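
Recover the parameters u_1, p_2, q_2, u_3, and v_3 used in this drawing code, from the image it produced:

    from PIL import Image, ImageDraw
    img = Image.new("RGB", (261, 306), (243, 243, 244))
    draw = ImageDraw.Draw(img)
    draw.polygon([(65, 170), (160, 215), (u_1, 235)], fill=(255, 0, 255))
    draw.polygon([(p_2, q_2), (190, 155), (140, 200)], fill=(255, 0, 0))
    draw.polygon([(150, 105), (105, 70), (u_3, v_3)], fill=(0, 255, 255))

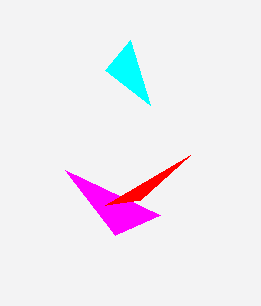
u_1 = 115
p_2 = 105
q_2 = 205
u_3 = 130
v_3 = 40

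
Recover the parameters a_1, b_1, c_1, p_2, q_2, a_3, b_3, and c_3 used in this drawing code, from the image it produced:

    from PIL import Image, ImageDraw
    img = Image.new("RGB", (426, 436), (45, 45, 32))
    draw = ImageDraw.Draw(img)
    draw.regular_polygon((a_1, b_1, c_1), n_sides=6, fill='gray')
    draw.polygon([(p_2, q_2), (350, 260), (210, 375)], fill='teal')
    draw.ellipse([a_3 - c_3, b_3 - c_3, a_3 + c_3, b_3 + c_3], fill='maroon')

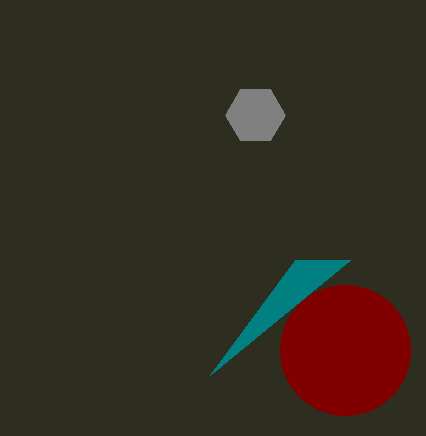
a_1 = 255
b_1 = 115
c_1 = 30
p_2 = 295
q_2 = 260
a_3 = 345
b_3 = 350
c_3 = 65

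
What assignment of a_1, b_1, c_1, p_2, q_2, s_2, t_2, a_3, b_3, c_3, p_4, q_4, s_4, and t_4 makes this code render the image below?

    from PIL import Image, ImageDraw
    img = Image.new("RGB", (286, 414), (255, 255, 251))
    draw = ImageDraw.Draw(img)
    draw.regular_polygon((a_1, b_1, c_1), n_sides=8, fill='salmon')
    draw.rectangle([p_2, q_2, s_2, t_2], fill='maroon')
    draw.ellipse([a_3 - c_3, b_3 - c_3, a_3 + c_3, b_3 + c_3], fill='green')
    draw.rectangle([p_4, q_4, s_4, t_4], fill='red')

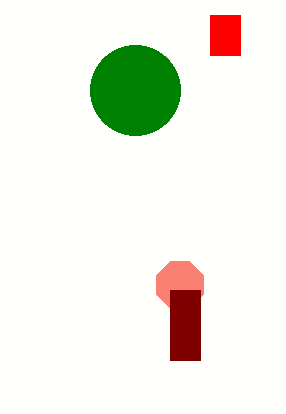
a_1 = 180
b_1 = 285
c_1 = 25
p_2 = 170
q_2 = 290
s_2 = 200
t_2 = 360
a_3 = 135
b_3 = 90
c_3 = 45
p_4 = 210
q_4 = 15
s_4 = 240
t_4 = 55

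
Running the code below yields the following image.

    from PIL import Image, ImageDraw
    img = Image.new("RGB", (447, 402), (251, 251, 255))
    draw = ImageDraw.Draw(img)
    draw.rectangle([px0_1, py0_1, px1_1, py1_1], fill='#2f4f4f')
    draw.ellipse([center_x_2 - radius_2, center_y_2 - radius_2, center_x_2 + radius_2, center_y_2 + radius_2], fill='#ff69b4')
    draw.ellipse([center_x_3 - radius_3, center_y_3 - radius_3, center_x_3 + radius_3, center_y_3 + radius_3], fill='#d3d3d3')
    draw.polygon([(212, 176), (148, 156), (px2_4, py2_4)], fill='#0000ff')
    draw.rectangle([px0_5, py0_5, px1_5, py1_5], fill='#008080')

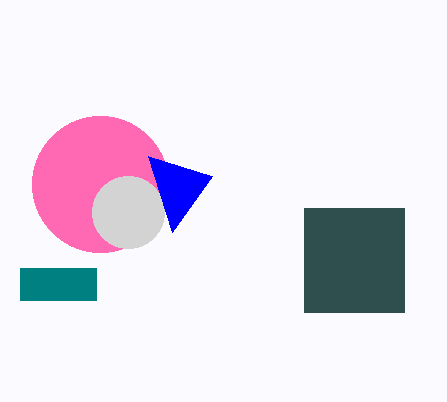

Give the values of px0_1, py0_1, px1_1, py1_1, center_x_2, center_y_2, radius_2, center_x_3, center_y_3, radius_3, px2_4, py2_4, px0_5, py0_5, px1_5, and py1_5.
px0_1 = 304; py0_1 = 208; px1_1 = 404; py1_1 = 312; center_x_2 = 100; center_y_2 = 184; radius_2 = 68; center_x_3 = 128; center_y_3 = 212; radius_3 = 36; px2_4 = 172; py2_4 = 232; px0_5 = 20; py0_5 = 268; px1_5 = 96; py1_5 = 300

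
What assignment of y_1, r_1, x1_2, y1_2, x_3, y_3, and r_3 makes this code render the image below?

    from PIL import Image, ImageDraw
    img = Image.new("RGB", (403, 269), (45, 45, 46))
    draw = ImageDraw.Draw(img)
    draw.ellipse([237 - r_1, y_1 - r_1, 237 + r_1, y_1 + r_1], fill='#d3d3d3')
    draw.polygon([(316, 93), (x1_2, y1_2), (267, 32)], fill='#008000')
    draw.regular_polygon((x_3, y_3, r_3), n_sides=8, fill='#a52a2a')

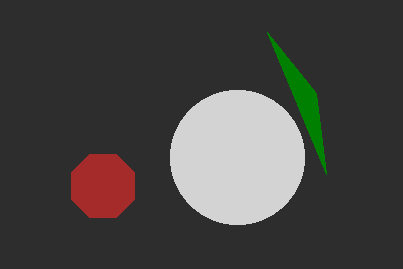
y_1 = 157
r_1 = 67
x1_2 = 326
y1_2 = 174
x_3 = 103
y_3 = 186
r_3 = 34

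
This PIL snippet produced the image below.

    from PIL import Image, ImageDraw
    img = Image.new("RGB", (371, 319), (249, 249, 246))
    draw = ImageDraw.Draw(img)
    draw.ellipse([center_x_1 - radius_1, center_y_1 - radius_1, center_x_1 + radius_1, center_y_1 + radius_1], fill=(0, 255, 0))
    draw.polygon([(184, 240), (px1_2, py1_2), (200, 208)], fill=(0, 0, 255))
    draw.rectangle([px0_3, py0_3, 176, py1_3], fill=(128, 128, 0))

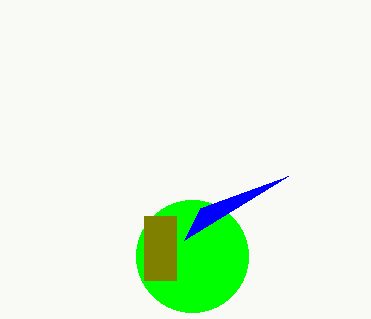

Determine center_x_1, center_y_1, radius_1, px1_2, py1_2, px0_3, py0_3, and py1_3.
center_x_1 = 192
center_y_1 = 256
radius_1 = 56
px1_2 = 288
py1_2 = 176
px0_3 = 144
py0_3 = 216
py1_3 = 280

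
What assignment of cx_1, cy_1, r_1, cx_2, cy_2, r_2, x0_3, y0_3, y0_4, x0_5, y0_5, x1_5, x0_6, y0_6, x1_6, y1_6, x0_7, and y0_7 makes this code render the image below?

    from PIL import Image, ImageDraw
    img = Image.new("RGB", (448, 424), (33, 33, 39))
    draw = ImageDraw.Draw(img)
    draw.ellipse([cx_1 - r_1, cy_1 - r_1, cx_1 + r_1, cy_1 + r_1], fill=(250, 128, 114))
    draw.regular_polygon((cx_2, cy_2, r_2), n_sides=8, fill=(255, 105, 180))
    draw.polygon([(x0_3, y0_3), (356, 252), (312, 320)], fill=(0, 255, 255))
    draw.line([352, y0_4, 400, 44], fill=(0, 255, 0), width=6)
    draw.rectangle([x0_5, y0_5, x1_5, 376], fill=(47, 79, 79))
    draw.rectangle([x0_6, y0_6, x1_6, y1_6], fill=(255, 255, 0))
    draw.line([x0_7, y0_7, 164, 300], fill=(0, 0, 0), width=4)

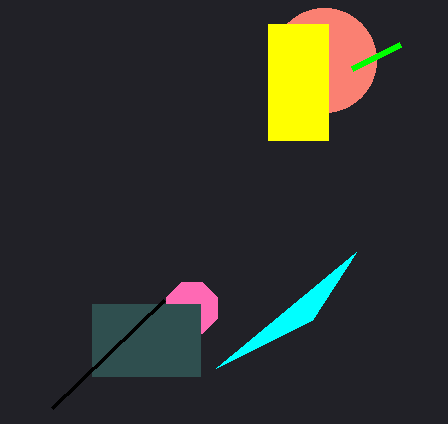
cx_1 = 324, cy_1 = 60, r_1 = 52, cx_2 = 192, cy_2 = 308, r_2 = 28, x0_3 = 216, y0_3 = 368, y0_4 = 68, x0_5 = 92, y0_5 = 304, x1_5 = 200, x0_6 = 268, y0_6 = 24, x1_6 = 328, y1_6 = 140, x0_7 = 52, y0_7 = 408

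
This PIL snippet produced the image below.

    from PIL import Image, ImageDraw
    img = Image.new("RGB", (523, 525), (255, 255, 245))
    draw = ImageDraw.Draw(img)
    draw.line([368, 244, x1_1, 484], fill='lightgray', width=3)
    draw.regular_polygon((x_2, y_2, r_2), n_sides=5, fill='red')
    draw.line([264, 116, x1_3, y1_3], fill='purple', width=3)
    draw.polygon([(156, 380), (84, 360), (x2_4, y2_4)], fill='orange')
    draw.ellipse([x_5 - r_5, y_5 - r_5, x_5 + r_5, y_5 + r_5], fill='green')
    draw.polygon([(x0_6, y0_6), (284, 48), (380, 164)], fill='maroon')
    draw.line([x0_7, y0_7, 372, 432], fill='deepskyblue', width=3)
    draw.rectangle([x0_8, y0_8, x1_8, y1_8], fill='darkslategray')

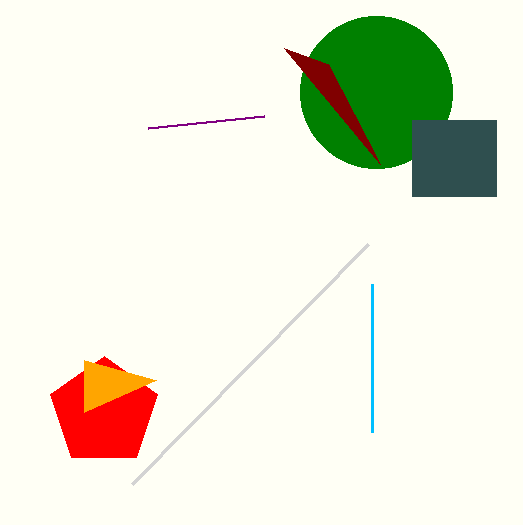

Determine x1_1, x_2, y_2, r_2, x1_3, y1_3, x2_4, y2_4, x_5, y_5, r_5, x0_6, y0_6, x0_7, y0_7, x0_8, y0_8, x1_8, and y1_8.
x1_1 = 132; x_2 = 104; y_2 = 412; r_2 = 56; x1_3 = 148; y1_3 = 128; x2_4 = 84; y2_4 = 412; x_5 = 376; y_5 = 92; r_5 = 76; x0_6 = 328; y0_6 = 64; x0_7 = 372; y0_7 = 284; x0_8 = 412; y0_8 = 120; x1_8 = 496; y1_8 = 196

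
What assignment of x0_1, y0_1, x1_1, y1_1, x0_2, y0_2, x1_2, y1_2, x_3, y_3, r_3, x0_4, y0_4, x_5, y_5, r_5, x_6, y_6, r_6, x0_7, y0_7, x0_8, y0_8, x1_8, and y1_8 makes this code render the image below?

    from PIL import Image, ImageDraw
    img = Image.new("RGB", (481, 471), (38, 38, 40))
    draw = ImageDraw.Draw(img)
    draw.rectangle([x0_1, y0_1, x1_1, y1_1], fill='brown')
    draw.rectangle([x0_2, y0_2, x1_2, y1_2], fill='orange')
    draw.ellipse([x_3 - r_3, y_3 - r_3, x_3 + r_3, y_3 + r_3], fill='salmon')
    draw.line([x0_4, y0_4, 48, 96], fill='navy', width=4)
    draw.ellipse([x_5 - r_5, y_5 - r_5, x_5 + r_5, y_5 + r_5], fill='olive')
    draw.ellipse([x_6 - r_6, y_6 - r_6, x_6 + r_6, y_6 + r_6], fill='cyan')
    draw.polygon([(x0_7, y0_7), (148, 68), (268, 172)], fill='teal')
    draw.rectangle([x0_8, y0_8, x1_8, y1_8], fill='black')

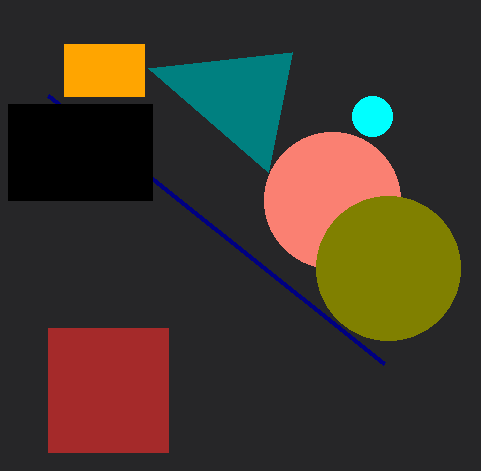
x0_1 = 48; y0_1 = 328; x1_1 = 168; y1_1 = 452; x0_2 = 64; y0_2 = 44; x1_2 = 144; y1_2 = 96; x_3 = 332; y_3 = 200; r_3 = 68; x0_4 = 384; y0_4 = 364; x_5 = 388; y_5 = 268; r_5 = 72; x_6 = 372; y_6 = 116; r_6 = 20; x0_7 = 292; y0_7 = 52; x0_8 = 8; y0_8 = 104; x1_8 = 152; y1_8 = 200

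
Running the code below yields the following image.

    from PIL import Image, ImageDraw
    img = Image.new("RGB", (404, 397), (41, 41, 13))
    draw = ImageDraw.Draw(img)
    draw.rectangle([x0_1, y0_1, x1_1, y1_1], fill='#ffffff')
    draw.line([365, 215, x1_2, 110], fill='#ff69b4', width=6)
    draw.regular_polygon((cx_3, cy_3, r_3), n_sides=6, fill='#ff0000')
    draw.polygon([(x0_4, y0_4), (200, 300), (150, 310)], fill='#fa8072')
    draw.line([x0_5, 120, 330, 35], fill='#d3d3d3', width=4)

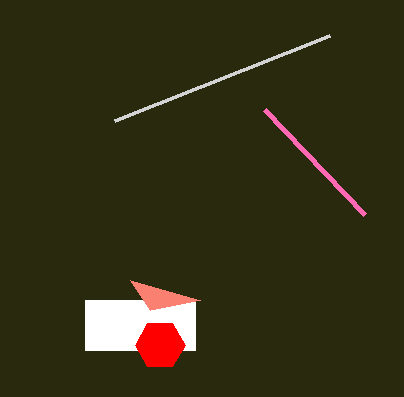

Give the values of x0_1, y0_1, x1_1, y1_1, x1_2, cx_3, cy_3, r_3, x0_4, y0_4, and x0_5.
x0_1 = 85; y0_1 = 300; x1_1 = 195; y1_1 = 350; x1_2 = 265; cx_3 = 160; cy_3 = 345; r_3 = 25; x0_4 = 130; y0_4 = 280; x0_5 = 115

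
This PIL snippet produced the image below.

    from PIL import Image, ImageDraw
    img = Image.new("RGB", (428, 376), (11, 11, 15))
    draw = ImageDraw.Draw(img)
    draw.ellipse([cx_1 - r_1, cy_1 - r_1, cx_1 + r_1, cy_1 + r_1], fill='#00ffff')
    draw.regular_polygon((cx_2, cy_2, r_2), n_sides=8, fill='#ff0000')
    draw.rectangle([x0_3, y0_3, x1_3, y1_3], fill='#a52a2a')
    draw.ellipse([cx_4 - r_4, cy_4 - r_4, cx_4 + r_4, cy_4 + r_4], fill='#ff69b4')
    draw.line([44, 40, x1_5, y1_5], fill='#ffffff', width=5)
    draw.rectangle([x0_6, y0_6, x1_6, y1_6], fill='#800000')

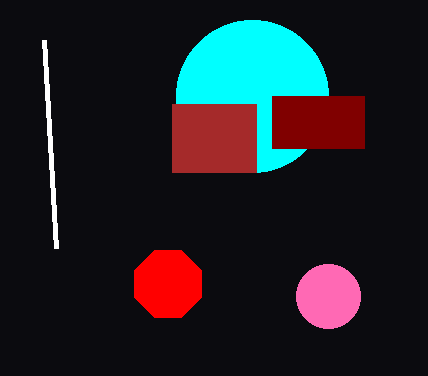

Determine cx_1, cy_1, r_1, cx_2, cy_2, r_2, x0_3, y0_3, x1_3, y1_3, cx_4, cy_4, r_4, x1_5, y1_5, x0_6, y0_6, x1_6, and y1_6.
cx_1 = 252
cy_1 = 96
r_1 = 76
cx_2 = 168
cy_2 = 284
r_2 = 36
x0_3 = 172
y0_3 = 104
x1_3 = 256
y1_3 = 172
cx_4 = 328
cy_4 = 296
r_4 = 32
x1_5 = 56
y1_5 = 248
x0_6 = 272
y0_6 = 96
x1_6 = 364
y1_6 = 148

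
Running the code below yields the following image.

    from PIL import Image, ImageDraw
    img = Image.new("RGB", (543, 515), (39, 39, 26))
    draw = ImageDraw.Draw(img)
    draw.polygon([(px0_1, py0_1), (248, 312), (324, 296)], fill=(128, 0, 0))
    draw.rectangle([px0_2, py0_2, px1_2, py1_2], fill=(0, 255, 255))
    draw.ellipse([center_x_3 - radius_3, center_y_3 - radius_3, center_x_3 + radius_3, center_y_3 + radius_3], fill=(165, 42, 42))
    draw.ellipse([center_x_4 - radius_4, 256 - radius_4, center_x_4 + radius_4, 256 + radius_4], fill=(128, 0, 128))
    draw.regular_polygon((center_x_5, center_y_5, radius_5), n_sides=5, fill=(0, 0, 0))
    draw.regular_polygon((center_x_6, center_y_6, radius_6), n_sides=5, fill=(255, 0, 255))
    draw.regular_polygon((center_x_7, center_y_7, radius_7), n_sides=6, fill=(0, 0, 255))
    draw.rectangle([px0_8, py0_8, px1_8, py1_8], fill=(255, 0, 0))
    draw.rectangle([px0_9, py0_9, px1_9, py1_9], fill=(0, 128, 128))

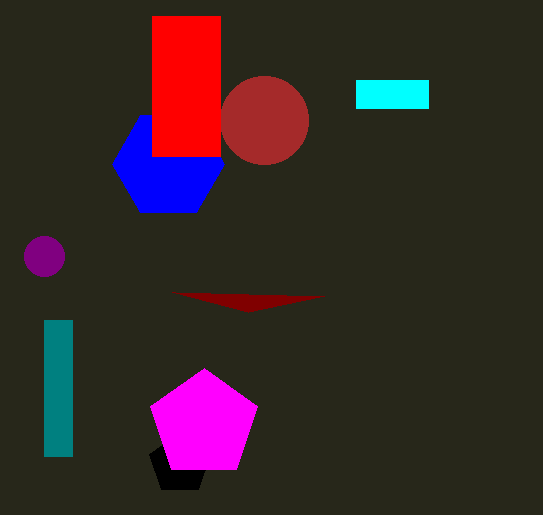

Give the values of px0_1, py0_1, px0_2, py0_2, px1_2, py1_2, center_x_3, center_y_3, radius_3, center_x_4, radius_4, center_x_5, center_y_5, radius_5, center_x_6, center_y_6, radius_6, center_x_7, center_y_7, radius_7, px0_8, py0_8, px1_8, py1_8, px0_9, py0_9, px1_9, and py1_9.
px0_1 = 172, py0_1 = 292, px0_2 = 356, py0_2 = 80, px1_2 = 428, py1_2 = 108, center_x_3 = 264, center_y_3 = 120, radius_3 = 44, center_x_4 = 44, radius_4 = 20, center_x_5 = 180, center_y_5 = 464, radius_5 = 32, center_x_6 = 204, center_y_6 = 424, radius_6 = 56, center_x_7 = 168, center_y_7 = 164, radius_7 = 56, px0_8 = 152, py0_8 = 16, px1_8 = 220, py1_8 = 156, px0_9 = 44, py0_9 = 320, px1_9 = 72, py1_9 = 456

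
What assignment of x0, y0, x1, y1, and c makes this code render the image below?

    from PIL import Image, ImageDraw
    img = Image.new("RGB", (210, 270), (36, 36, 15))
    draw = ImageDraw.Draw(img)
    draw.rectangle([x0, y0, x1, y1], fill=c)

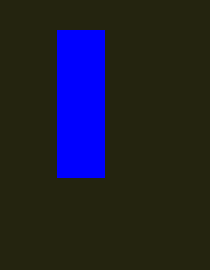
x0 = 57
y0 = 30
x1 = 104
y1 = 177
c = 'blue'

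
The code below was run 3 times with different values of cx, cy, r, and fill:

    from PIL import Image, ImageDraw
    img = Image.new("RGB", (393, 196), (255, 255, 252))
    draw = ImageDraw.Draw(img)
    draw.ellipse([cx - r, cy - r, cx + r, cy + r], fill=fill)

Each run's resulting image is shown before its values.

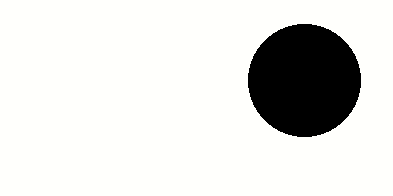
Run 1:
cx = 304
cy = 80
r = 56
fill = 'black'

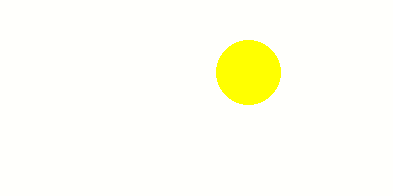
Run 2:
cx = 248
cy = 72
r = 32
fill = 'yellow'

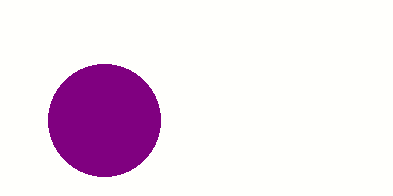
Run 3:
cx = 104, cy = 120, r = 56, fill = 'purple'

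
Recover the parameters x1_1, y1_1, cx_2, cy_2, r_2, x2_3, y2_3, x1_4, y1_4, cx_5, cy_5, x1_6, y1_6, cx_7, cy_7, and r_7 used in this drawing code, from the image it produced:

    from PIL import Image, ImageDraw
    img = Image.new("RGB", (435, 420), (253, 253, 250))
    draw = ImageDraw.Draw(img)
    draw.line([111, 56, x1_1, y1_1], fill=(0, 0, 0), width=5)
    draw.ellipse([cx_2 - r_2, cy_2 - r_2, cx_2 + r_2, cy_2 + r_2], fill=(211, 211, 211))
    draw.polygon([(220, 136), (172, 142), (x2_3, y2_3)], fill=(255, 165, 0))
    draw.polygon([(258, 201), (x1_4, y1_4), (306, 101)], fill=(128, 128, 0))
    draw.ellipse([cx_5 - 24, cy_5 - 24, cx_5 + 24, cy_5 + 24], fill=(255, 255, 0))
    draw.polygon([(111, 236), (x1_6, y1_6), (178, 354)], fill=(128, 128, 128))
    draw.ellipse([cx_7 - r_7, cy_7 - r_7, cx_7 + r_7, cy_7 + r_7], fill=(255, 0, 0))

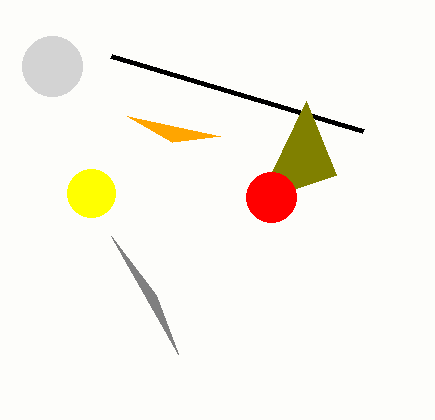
x1_1 = 363, y1_1 = 131, cx_2 = 52, cy_2 = 66, r_2 = 30, x2_3 = 127, y2_3 = 116, x1_4 = 336, y1_4 = 175, cx_5 = 91, cy_5 = 193, x1_6 = 156, y1_6 = 295, cx_7 = 271, cy_7 = 197, r_7 = 25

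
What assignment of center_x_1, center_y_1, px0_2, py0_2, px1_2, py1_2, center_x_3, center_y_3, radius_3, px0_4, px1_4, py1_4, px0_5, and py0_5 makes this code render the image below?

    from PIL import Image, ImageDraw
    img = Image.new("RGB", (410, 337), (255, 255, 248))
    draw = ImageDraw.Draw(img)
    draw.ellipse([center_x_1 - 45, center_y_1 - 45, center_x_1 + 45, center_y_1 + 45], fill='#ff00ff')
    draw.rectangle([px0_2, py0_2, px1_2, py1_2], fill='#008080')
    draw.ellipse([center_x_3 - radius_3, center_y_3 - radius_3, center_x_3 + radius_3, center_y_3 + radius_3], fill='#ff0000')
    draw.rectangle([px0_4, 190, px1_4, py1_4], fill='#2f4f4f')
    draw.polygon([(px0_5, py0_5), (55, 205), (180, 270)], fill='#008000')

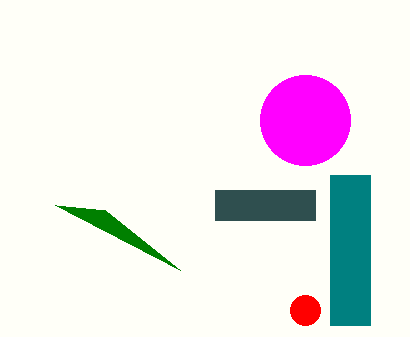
center_x_1 = 305
center_y_1 = 120
px0_2 = 330
py0_2 = 175
px1_2 = 370
py1_2 = 325
center_x_3 = 305
center_y_3 = 310
radius_3 = 15
px0_4 = 215
px1_4 = 315
py1_4 = 220
px0_5 = 105
py0_5 = 210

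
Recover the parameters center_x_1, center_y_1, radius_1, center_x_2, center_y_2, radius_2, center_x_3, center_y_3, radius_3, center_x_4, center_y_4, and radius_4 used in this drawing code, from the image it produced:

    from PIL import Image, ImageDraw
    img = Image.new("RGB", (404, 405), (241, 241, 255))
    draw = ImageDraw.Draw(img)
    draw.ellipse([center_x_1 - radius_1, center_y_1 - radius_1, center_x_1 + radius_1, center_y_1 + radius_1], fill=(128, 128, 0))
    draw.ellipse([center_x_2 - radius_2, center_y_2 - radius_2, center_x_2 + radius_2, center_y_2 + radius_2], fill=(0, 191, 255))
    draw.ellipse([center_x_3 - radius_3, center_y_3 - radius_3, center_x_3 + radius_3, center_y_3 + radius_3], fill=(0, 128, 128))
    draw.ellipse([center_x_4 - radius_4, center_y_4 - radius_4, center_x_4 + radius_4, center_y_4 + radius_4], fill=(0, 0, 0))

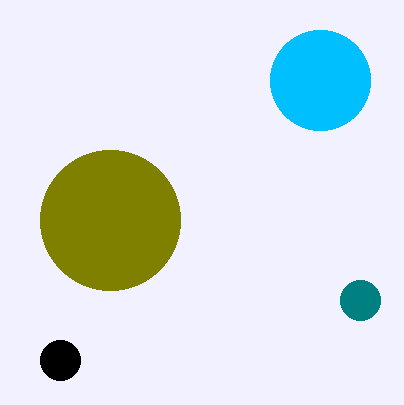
center_x_1 = 110, center_y_1 = 220, radius_1 = 70, center_x_2 = 320, center_y_2 = 80, radius_2 = 50, center_x_3 = 360, center_y_3 = 300, radius_3 = 20, center_x_4 = 60, center_y_4 = 360, radius_4 = 20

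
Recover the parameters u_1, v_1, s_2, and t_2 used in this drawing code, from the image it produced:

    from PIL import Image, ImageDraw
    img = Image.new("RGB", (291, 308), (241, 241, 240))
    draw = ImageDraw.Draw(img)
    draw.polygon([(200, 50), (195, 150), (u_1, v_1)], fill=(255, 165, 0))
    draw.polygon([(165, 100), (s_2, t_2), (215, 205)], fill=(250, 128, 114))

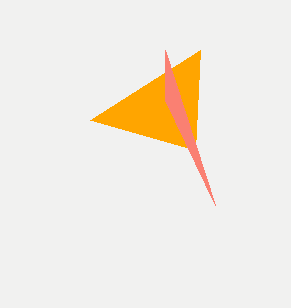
u_1 = 90; v_1 = 120; s_2 = 165; t_2 = 50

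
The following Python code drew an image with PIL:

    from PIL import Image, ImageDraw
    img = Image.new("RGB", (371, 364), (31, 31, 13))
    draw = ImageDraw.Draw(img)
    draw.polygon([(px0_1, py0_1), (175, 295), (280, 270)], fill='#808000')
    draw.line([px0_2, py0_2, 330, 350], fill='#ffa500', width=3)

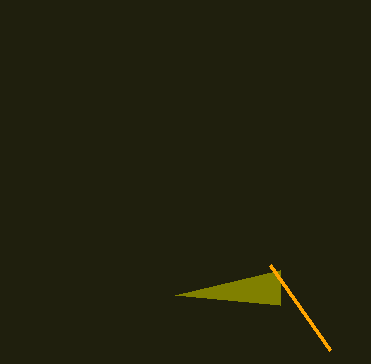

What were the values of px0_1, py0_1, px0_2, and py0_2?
px0_1 = 280
py0_1 = 305
px0_2 = 270
py0_2 = 265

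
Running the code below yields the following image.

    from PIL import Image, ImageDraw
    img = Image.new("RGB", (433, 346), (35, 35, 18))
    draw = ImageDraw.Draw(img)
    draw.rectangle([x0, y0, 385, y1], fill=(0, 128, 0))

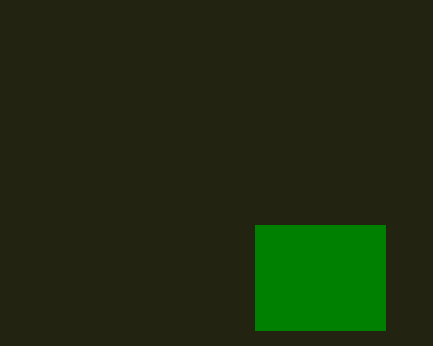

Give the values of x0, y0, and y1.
x0 = 255, y0 = 225, y1 = 330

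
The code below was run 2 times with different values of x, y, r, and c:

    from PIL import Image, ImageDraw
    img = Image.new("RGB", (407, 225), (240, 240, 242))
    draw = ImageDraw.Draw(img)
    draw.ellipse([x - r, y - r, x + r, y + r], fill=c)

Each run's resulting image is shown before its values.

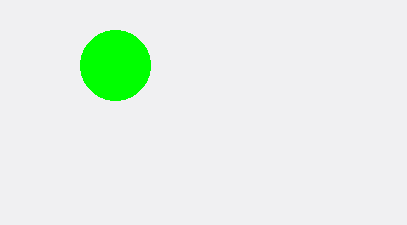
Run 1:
x = 115; y = 65; r = 35; c = 'lime'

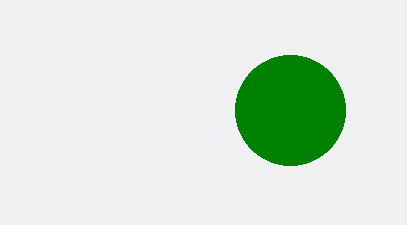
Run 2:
x = 290
y = 110
r = 55
c = 'green'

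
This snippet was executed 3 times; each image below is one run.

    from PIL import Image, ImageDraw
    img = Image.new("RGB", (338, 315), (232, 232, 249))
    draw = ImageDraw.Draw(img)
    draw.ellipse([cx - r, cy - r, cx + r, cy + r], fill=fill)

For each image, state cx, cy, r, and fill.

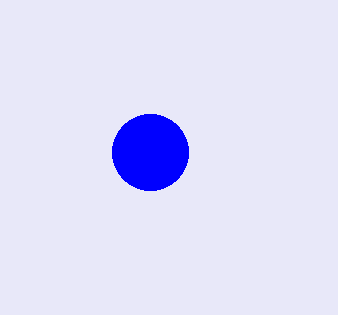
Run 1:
cx = 150, cy = 152, r = 38, fill = 'blue'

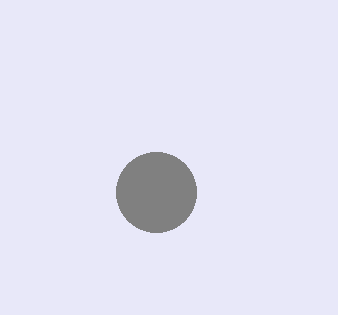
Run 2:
cx = 156; cy = 192; r = 40; fill = 'gray'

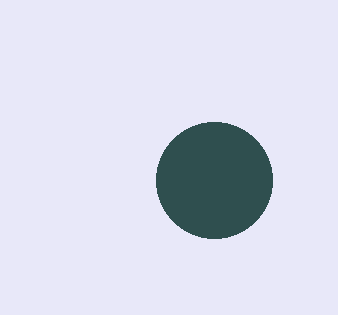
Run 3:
cx = 214, cy = 180, r = 58, fill = 'darkslategray'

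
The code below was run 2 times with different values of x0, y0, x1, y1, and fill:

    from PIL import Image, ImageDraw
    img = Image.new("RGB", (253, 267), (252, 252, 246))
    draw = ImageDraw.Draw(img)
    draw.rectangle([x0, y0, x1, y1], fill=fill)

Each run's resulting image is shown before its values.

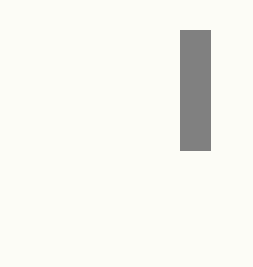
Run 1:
x0 = 180
y0 = 30
x1 = 210
y1 = 150
fill = 'gray'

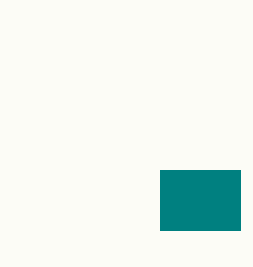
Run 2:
x0 = 160, y0 = 170, x1 = 240, y1 = 230, fill = 'teal'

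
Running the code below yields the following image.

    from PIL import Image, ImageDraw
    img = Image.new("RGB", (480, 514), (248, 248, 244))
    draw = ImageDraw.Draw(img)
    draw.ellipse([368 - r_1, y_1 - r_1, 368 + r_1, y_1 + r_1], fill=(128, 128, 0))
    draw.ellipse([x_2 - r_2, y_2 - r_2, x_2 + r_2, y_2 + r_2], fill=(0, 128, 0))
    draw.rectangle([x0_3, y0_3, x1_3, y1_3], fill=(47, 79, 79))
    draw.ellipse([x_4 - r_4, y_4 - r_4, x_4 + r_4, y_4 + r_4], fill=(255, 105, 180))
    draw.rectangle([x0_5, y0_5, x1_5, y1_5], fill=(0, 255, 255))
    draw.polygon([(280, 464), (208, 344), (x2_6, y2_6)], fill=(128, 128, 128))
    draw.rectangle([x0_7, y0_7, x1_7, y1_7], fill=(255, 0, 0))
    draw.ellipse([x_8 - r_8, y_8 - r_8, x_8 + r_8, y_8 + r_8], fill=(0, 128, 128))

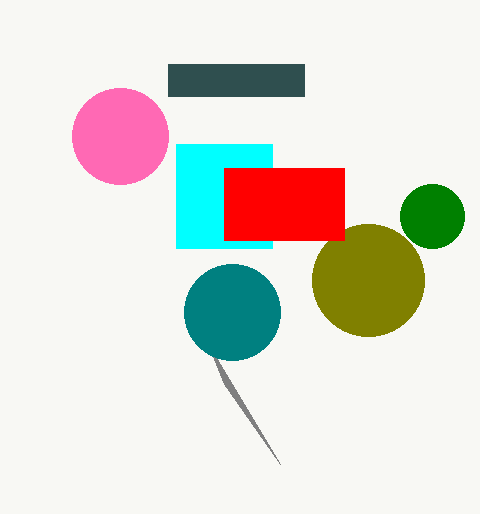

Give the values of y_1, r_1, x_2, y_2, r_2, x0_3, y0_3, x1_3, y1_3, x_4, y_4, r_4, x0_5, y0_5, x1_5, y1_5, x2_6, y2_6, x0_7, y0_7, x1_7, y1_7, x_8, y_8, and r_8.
y_1 = 280, r_1 = 56, x_2 = 432, y_2 = 216, r_2 = 32, x0_3 = 168, y0_3 = 64, x1_3 = 304, y1_3 = 96, x_4 = 120, y_4 = 136, r_4 = 48, x0_5 = 176, y0_5 = 144, x1_5 = 272, y1_5 = 248, x2_6 = 224, y2_6 = 384, x0_7 = 224, y0_7 = 168, x1_7 = 344, y1_7 = 240, x_8 = 232, y_8 = 312, r_8 = 48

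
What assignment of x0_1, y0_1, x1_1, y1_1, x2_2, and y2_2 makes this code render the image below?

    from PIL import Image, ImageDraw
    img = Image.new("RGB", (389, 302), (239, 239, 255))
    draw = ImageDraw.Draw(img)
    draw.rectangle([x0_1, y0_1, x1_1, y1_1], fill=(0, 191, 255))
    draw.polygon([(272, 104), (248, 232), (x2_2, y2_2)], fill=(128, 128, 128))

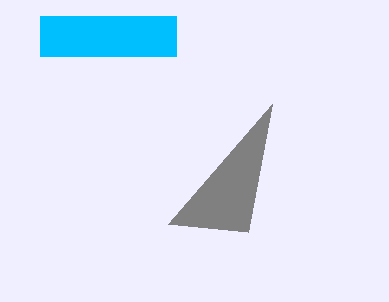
x0_1 = 40, y0_1 = 16, x1_1 = 176, y1_1 = 56, x2_2 = 168, y2_2 = 224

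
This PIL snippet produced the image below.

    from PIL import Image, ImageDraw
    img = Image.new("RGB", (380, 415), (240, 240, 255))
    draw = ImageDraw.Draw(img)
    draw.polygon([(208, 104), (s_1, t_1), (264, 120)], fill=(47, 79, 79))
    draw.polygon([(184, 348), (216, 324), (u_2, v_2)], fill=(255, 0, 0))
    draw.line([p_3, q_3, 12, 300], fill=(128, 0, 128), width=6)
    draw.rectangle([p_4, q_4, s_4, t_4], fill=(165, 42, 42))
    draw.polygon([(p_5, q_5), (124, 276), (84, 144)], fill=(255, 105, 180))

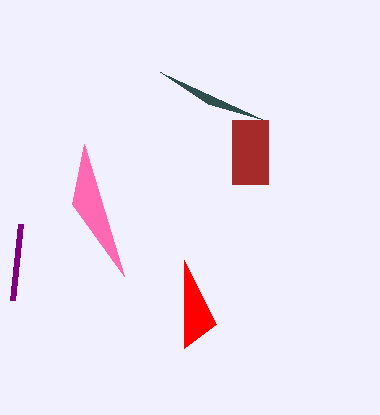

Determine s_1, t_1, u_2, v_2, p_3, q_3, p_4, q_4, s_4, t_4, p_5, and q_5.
s_1 = 160, t_1 = 72, u_2 = 184, v_2 = 260, p_3 = 20, q_3 = 224, p_4 = 232, q_4 = 120, s_4 = 268, t_4 = 184, p_5 = 72, q_5 = 204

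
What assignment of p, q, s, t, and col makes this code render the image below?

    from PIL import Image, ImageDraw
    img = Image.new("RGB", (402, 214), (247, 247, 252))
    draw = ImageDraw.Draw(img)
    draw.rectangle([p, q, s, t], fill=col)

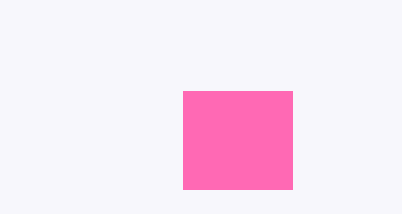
p = 183
q = 91
s = 292
t = 189
col = 'hotpink'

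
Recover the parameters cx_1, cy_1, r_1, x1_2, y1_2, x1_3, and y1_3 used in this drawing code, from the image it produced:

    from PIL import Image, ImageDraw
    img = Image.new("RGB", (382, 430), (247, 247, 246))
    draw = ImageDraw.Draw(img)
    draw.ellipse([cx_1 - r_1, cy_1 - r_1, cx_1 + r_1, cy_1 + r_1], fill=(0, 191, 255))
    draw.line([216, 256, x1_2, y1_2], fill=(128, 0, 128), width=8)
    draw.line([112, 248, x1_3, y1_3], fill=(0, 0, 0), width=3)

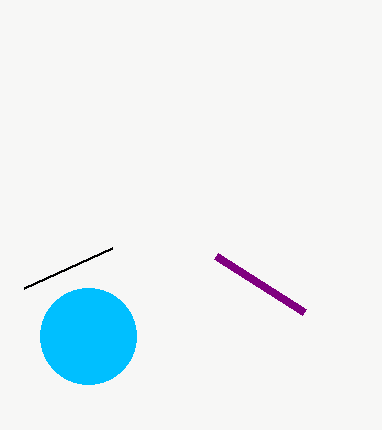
cx_1 = 88
cy_1 = 336
r_1 = 48
x1_2 = 304
y1_2 = 312
x1_3 = 24
y1_3 = 288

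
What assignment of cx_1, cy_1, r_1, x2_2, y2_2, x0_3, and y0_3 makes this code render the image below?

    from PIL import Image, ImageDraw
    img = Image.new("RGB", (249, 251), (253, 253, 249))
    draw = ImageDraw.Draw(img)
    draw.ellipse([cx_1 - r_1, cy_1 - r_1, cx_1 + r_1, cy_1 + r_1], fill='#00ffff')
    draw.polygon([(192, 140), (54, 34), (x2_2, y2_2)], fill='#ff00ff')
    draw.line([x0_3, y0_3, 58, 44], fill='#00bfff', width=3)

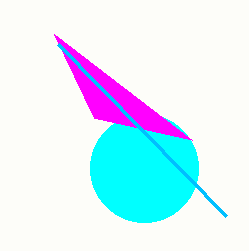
cx_1 = 144, cy_1 = 168, r_1 = 54, x2_2 = 94, y2_2 = 118, x0_3 = 226, y0_3 = 216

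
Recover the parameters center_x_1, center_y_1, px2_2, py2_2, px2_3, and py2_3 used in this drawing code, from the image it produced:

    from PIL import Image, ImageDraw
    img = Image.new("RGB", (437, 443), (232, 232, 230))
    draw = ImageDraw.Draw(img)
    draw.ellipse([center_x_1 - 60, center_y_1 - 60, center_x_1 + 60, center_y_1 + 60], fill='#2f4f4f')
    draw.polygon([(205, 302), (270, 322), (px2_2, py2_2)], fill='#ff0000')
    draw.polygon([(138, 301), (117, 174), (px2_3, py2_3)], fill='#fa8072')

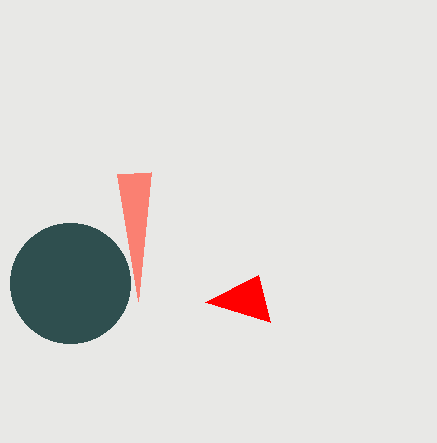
center_x_1 = 70, center_y_1 = 283, px2_2 = 258, py2_2 = 275, px2_3 = 151, py2_3 = 172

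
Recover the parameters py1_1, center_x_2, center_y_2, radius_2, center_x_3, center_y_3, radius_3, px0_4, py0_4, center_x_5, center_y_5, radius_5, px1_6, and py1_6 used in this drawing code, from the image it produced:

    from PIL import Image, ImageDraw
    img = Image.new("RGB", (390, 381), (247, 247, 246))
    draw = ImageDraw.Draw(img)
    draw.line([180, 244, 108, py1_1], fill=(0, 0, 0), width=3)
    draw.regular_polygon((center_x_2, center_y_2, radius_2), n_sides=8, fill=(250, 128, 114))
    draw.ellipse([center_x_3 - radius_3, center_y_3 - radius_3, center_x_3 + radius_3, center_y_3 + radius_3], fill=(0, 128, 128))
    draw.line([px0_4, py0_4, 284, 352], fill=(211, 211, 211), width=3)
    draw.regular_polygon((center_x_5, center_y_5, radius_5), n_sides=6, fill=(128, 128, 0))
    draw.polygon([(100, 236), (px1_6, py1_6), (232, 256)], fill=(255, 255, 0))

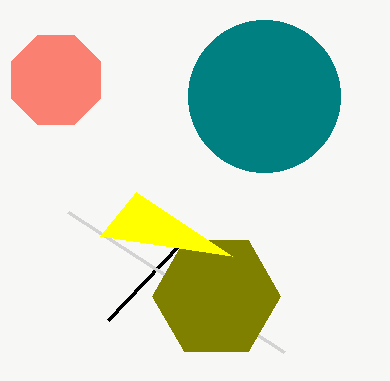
py1_1 = 320; center_x_2 = 56; center_y_2 = 80; radius_2 = 48; center_x_3 = 264; center_y_3 = 96; radius_3 = 76; px0_4 = 68; py0_4 = 212; center_x_5 = 216; center_y_5 = 296; radius_5 = 64; px1_6 = 136; py1_6 = 192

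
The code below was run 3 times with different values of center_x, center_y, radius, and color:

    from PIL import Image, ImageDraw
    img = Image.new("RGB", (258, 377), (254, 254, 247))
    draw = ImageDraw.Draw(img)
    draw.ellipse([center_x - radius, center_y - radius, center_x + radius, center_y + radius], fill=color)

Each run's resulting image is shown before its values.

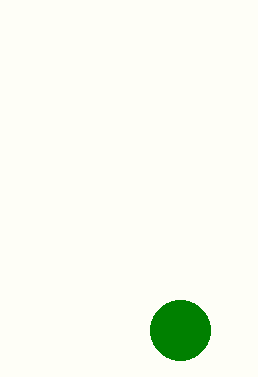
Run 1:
center_x = 180
center_y = 330
radius = 30
color = 'green'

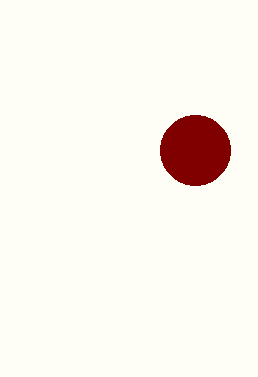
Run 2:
center_x = 195; center_y = 150; radius = 35; color = 'maroon'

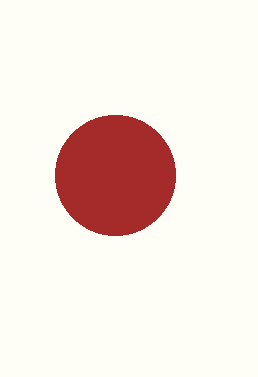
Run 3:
center_x = 115, center_y = 175, radius = 60, color = 'brown'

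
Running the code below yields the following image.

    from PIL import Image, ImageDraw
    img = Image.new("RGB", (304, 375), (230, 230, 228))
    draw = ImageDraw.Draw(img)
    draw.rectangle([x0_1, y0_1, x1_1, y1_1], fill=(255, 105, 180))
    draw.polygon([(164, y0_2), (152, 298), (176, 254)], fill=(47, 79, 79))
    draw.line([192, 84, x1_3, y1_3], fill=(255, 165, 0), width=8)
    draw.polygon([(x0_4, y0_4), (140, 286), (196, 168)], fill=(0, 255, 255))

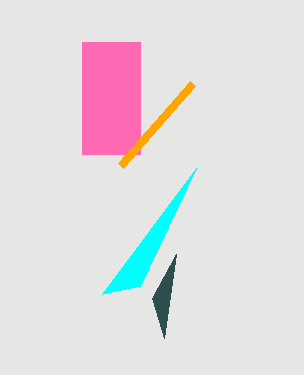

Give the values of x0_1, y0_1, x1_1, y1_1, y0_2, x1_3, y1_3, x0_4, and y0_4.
x0_1 = 82, y0_1 = 42, x1_1 = 140, y1_1 = 154, y0_2 = 338, x1_3 = 120, y1_3 = 166, x0_4 = 102, y0_4 = 294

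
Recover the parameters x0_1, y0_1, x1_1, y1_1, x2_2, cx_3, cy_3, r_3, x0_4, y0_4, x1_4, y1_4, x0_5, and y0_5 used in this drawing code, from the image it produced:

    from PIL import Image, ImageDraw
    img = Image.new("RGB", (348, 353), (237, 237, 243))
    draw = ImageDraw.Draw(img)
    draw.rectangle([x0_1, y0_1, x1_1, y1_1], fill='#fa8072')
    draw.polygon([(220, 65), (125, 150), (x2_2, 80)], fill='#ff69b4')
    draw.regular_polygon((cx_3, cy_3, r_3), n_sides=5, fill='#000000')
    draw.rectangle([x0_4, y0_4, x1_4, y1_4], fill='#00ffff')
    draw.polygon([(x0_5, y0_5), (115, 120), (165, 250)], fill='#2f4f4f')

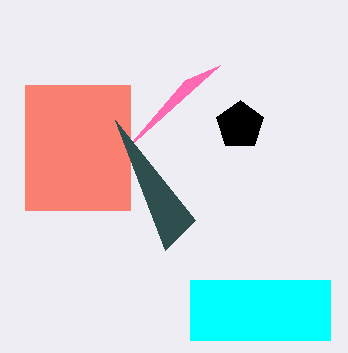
x0_1 = 25, y0_1 = 85, x1_1 = 130, y1_1 = 210, x2_2 = 185, cx_3 = 240, cy_3 = 125, r_3 = 25, x0_4 = 190, y0_4 = 280, x1_4 = 330, y1_4 = 340, x0_5 = 195, y0_5 = 220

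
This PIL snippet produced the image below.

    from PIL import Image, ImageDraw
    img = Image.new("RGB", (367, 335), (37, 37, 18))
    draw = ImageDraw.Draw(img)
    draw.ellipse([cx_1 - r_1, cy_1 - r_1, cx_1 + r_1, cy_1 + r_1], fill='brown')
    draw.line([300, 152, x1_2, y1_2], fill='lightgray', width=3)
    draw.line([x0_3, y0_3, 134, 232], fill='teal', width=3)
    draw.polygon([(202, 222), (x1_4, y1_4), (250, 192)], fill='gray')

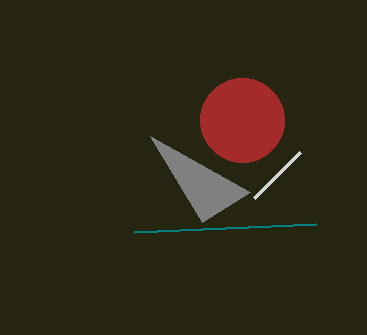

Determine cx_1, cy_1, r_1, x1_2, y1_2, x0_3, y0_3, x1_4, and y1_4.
cx_1 = 242, cy_1 = 120, r_1 = 42, x1_2 = 254, y1_2 = 198, x0_3 = 316, y0_3 = 224, x1_4 = 150, y1_4 = 136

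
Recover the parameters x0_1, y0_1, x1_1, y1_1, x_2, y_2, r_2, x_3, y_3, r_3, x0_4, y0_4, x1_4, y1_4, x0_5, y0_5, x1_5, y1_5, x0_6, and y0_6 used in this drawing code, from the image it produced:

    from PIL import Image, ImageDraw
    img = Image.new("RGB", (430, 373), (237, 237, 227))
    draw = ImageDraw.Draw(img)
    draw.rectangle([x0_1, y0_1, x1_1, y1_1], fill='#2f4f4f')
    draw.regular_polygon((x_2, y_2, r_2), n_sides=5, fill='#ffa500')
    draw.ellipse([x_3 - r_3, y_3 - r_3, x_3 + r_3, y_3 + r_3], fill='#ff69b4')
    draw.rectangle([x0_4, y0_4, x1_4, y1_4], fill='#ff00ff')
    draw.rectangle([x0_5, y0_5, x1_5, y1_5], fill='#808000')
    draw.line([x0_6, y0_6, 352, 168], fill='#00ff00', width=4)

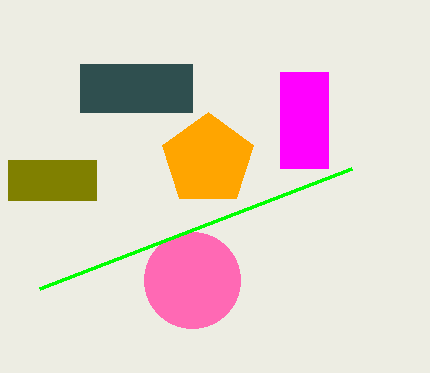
x0_1 = 80, y0_1 = 64, x1_1 = 192, y1_1 = 112, x_2 = 208, y_2 = 160, r_2 = 48, x_3 = 192, y_3 = 280, r_3 = 48, x0_4 = 280, y0_4 = 72, x1_4 = 328, y1_4 = 168, x0_5 = 8, y0_5 = 160, x1_5 = 96, y1_5 = 200, x0_6 = 40, y0_6 = 288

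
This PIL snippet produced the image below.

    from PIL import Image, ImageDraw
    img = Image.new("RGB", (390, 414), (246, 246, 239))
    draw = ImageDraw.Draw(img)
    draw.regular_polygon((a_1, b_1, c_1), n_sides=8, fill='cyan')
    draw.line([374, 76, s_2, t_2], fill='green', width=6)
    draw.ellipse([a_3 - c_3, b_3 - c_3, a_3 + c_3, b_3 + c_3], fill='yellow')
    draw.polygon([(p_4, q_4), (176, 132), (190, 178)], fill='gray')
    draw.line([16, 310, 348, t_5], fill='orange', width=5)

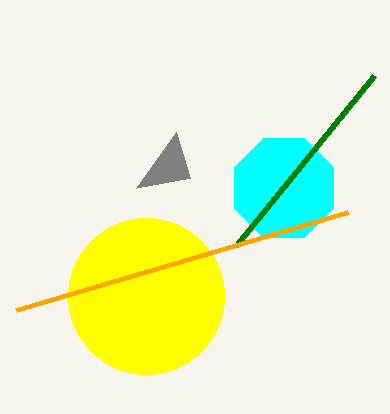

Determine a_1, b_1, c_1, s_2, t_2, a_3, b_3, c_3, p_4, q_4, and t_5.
a_1 = 284, b_1 = 188, c_1 = 54, s_2 = 236, t_2 = 246, a_3 = 146, b_3 = 296, c_3 = 78, p_4 = 136, q_4 = 188, t_5 = 212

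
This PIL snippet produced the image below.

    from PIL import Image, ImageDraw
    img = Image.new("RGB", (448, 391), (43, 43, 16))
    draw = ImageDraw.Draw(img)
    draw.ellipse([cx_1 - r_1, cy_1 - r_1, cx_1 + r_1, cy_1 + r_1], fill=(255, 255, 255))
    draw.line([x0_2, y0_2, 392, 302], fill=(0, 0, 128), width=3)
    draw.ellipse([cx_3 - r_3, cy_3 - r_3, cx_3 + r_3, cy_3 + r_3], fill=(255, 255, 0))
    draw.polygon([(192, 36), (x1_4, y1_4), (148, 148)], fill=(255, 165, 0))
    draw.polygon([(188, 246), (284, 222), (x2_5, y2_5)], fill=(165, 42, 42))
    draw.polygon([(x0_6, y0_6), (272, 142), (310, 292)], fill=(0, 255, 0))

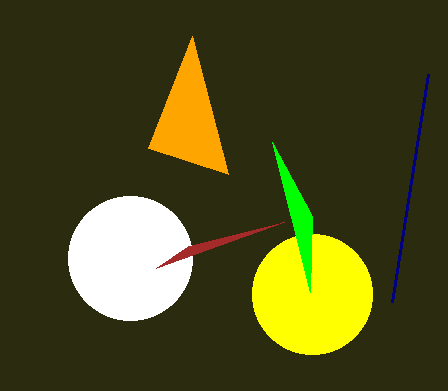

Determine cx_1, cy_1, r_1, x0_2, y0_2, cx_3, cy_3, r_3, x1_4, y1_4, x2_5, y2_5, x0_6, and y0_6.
cx_1 = 130; cy_1 = 258; r_1 = 62; x0_2 = 428; y0_2 = 74; cx_3 = 312; cy_3 = 294; r_3 = 60; x1_4 = 228; y1_4 = 174; x2_5 = 156; y2_5 = 268; x0_6 = 312; y0_6 = 216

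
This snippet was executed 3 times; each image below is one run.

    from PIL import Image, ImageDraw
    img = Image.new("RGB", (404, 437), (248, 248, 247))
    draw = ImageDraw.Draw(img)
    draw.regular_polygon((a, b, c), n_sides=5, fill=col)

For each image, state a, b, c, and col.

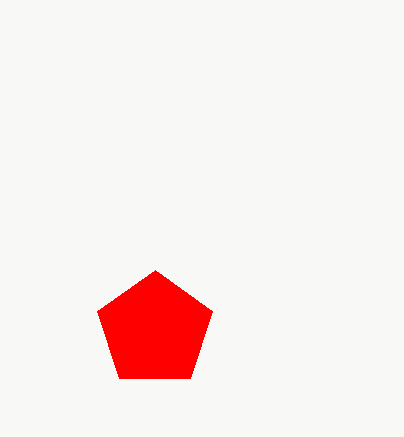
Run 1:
a = 155; b = 330; c = 60; col = 'red'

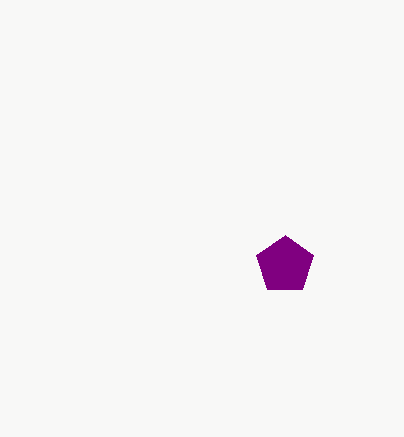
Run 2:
a = 285, b = 265, c = 30, col = 'purple'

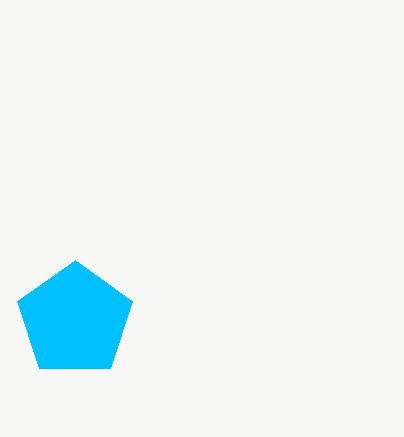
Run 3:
a = 75, b = 320, c = 60, col = 'deepskyblue'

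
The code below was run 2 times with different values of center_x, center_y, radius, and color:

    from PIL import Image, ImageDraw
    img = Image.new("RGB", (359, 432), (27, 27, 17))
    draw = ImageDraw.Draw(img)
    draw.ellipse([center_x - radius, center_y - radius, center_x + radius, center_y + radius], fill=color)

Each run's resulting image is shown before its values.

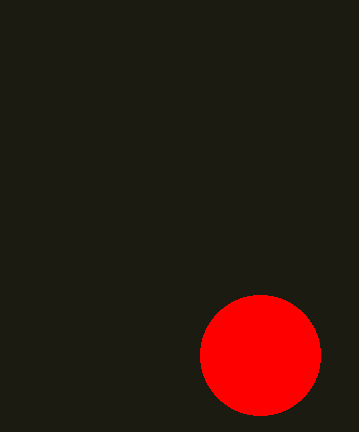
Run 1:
center_x = 260, center_y = 355, radius = 60, color = 'red'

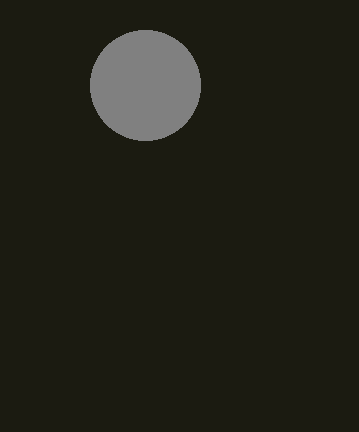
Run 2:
center_x = 145, center_y = 85, radius = 55, color = 'gray'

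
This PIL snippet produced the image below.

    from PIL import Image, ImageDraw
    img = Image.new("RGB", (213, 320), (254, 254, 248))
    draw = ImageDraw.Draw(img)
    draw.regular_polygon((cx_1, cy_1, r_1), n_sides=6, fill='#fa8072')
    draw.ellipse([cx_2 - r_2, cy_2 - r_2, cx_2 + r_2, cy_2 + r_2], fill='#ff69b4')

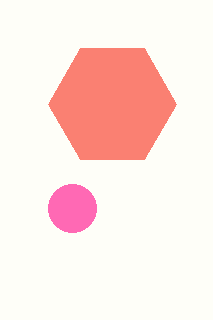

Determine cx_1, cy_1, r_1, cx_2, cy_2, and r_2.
cx_1 = 112; cy_1 = 104; r_1 = 64; cx_2 = 72; cy_2 = 208; r_2 = 24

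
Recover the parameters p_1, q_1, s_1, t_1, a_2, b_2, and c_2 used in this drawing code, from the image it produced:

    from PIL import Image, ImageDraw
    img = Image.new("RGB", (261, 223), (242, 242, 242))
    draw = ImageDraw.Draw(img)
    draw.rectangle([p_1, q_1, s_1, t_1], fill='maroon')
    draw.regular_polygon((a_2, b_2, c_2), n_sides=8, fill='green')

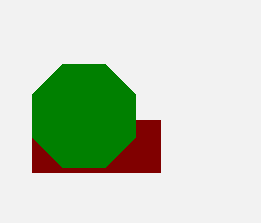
p_1 = 32
q_1 = 120
s_1 = 160
t_1 = 172
a_2 = 84
b_2 = 116
c_2 = 56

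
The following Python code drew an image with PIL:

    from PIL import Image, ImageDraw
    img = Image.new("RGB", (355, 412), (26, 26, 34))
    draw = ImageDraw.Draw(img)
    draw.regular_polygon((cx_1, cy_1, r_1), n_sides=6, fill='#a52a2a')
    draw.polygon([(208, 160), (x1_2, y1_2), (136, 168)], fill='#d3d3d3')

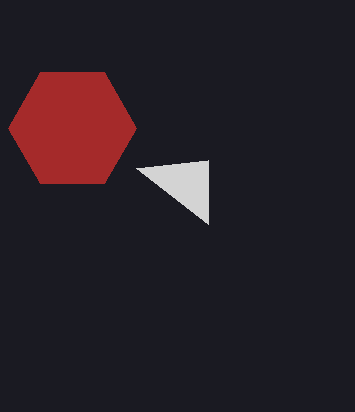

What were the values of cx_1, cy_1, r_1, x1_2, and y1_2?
cx_1 = 72, cy_1 = 128, r_1 = 64, x1_2 = 208, y1_2 = 224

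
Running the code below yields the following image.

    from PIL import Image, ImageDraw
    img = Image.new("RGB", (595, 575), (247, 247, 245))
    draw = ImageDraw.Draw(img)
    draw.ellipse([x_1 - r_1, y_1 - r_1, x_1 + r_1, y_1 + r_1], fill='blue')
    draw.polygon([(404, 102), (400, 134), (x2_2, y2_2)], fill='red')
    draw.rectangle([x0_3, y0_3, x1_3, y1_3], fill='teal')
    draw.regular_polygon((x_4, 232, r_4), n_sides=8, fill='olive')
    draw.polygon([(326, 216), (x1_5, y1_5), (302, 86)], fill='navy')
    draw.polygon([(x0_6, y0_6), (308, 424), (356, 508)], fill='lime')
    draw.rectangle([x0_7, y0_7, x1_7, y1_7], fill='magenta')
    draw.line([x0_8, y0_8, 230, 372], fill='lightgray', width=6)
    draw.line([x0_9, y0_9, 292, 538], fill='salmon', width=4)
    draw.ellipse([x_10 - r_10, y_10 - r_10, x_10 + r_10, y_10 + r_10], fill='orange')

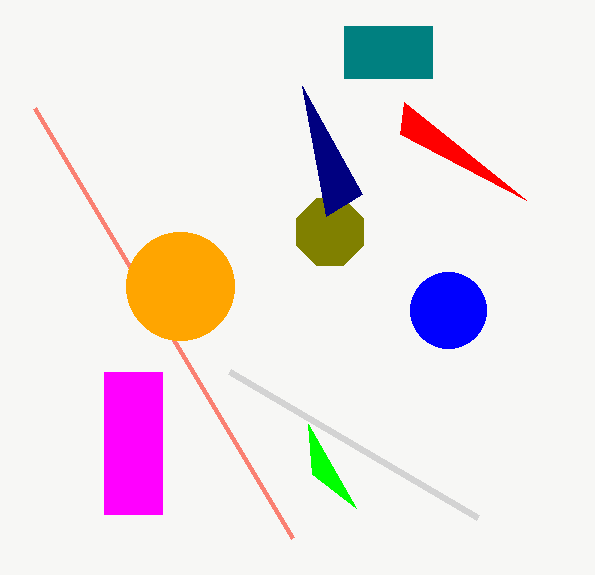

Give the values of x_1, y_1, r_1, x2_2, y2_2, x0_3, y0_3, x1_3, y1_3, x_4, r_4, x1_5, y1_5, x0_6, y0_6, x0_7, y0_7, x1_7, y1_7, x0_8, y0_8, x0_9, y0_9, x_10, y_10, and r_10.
x_1 = 448
y_1 = 310
r_1 = 38
x2_2 = 526
y2_2 = 200
x0_3 = 344
y0_3 = 26
x1_3 = 432
y1_3 = 78
x_4 = 330
r_4 = 36
x1_5 = 362
y1_5 = 194
x0_6 = 312
y0_6 = 474
x0_7 = 104
y0_7 = 372
x1_7 = 162
y1_7 = 514
x0_8 = 478
y0_8 = 518
x0_9 = 34
y0_9 = 108
x_10 = 180
y_10 = 286
r_10 = 54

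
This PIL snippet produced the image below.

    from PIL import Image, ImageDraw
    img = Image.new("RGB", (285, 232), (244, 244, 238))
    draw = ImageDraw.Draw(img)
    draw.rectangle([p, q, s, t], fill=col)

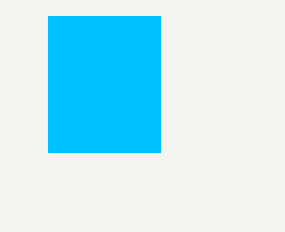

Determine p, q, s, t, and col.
p = 48, q = 16, s = 160, t = 152, col = 'deepskyblue'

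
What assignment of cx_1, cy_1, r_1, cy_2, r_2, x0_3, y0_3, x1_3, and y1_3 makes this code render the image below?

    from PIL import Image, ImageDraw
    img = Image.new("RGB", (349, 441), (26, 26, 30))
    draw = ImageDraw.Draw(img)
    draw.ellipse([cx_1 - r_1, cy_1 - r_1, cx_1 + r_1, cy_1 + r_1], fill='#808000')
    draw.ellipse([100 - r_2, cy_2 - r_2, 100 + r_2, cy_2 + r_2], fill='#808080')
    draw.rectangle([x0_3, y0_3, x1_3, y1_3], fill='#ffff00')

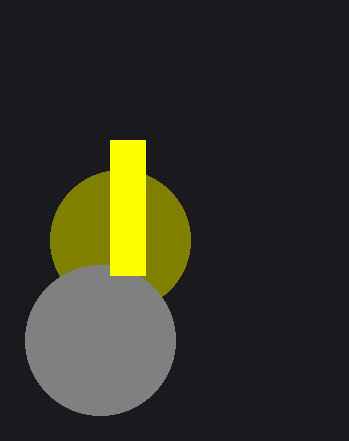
cx_1 = 120
cy_1 = 240
r_1 = 70
cy_2 = 340
r_2 = 75
x0_3 = 110
y0_3 = 140
x1_3 = 145
y1_3 = 275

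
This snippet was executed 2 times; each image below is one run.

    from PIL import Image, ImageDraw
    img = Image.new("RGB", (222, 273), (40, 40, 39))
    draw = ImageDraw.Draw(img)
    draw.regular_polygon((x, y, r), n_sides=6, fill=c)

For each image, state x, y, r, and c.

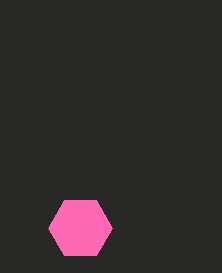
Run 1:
x = 80; y = 228; r = 32; c = 'hotpink'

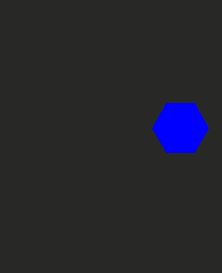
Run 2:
x = 180, y = 128, r = 28, c = 'blue'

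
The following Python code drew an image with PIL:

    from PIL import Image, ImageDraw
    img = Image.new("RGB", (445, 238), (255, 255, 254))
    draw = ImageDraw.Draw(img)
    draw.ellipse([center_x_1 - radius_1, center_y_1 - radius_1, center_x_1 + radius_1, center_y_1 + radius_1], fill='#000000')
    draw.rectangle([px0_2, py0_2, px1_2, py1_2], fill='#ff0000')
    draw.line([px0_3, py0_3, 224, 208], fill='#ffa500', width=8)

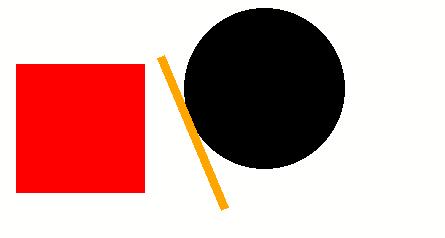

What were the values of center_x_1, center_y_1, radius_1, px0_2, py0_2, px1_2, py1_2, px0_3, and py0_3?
center_x_1 = 264, center_y_1 = 88, radius_1 = 80, px0_2 = 16, py0_2 = 64, px1_2 = 144, py1_2 = 192, px0_3 = 160, py0_3 = 56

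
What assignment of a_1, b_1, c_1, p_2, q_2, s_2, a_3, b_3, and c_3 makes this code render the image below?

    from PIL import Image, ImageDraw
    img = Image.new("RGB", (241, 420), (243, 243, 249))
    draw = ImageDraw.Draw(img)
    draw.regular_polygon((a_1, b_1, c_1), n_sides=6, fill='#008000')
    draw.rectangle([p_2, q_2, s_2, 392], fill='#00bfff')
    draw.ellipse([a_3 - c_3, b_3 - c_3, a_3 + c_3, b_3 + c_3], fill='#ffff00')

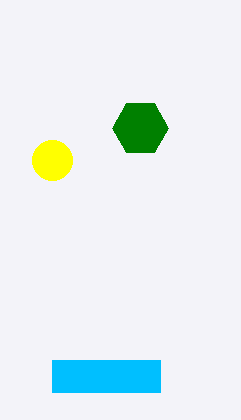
a_1 = 140, b_1 = 128, c_1 = 28, p_2 = 52, q_2 = 360, s_2 = 160, a_3 = 52, b_3 = 160, c_3 = 20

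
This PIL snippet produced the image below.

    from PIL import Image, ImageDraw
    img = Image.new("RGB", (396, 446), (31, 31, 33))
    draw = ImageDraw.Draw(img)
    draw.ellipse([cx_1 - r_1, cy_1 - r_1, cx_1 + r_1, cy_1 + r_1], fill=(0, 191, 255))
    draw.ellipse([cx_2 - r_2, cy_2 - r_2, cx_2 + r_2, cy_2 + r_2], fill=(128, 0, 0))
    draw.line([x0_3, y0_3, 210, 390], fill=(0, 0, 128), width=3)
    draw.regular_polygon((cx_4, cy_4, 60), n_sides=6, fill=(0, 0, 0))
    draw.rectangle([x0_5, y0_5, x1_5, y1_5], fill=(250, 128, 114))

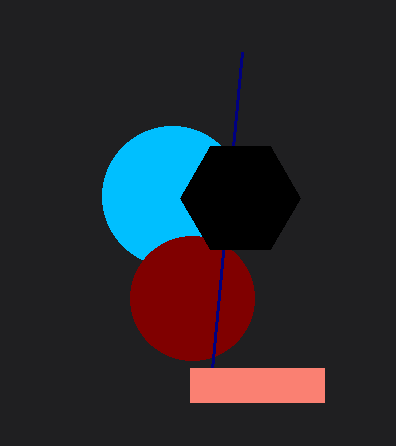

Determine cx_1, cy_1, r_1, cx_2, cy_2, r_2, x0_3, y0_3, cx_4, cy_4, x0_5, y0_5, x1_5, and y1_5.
cx_1 = 172, cy_1 = 196, r_1 = 70, cx_2 = 192, cy_2 = 298, r_2 = 62, x0_3 = 242, y0_3 = 52, cx_4 = 240, cy_4 = 198, x0_5 = 190, y0_5 = 368, x1_5 = 324, y1_5 = 402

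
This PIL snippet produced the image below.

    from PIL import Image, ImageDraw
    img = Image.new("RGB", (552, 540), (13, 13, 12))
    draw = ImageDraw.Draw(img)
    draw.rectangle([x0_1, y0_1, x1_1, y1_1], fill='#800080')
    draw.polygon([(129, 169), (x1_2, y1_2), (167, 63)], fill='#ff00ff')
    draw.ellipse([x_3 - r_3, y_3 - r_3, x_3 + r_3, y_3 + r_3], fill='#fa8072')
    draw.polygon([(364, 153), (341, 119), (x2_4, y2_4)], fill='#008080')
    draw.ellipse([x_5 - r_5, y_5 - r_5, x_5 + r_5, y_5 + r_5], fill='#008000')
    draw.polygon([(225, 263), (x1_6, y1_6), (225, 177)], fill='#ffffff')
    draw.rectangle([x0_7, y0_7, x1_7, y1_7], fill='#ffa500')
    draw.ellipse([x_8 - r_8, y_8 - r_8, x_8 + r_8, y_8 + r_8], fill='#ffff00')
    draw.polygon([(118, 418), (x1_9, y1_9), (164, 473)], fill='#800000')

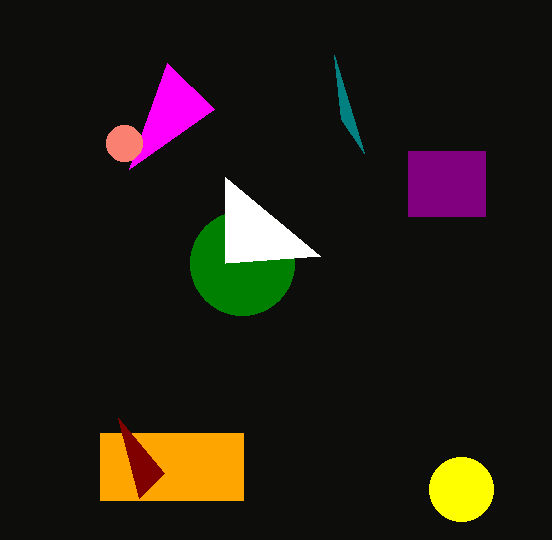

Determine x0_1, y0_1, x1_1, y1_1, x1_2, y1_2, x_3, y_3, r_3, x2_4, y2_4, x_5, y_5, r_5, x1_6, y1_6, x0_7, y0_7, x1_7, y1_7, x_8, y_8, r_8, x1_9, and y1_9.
x0_1 = 408; y0_1 = 151; x1_1 = 485; y1_1 = 216; x1_2 = 214; y1_2 = 109; x_3 = 124; y_3 = 143; r_3 = 18; x2_4 = 334; y2_4 = 55; x_5 = 242; y_5 = 263; r_5 = 52; x1_6 = 320; y1_6 = 256; x0_7 = 100; y0_7 = 433; x1_7 = 243; y1_7 = 500; x_8 = 461; y_8 = 489; r_8 = 32; x1_9 = 139; y1_9 = 498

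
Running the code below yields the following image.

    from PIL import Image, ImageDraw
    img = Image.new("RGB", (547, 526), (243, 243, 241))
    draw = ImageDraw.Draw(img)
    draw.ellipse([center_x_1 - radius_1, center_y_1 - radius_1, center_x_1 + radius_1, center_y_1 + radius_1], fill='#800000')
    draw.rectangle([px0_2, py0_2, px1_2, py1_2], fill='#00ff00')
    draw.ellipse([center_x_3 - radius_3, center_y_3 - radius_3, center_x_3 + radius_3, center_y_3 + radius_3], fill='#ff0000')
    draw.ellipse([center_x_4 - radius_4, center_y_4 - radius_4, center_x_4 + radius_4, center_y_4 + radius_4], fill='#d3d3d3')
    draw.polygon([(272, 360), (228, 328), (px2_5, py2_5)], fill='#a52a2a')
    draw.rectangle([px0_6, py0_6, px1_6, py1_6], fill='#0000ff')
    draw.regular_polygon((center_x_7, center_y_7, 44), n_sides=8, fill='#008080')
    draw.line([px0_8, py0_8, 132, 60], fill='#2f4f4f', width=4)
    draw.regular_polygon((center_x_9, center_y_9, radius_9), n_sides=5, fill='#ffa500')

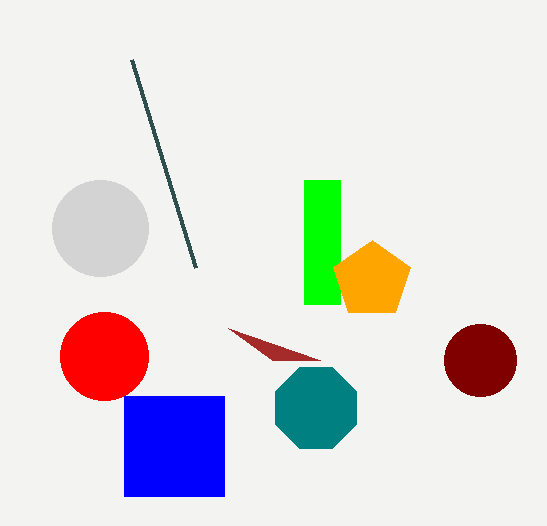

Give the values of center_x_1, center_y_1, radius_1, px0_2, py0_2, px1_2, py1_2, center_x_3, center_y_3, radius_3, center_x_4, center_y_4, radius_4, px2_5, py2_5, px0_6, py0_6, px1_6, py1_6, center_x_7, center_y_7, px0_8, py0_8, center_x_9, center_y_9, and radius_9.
center_x_1 = 480
center_y_1 = 360
radius_1 = 36
px0_2 = 304
py0_2 = 180
px1_2 = 340
py1_2 = 304
center_x_3 = 104
center_y_3 = 356
radius_3 = 44
center_x_4 = 100
center_y_4 = 228
radius_4 = 48
px2_5 = 320
py2_5 = 360
px0_6 = 124
py0_6 = 396
px1_6 = 224
py1_6 = 496
center_x_7 = 316
center_y_7 = 408
px0_8 = 196
py0_8 = 268
center_x_9 = 372
center_y_9 = 280
radius_9 = 40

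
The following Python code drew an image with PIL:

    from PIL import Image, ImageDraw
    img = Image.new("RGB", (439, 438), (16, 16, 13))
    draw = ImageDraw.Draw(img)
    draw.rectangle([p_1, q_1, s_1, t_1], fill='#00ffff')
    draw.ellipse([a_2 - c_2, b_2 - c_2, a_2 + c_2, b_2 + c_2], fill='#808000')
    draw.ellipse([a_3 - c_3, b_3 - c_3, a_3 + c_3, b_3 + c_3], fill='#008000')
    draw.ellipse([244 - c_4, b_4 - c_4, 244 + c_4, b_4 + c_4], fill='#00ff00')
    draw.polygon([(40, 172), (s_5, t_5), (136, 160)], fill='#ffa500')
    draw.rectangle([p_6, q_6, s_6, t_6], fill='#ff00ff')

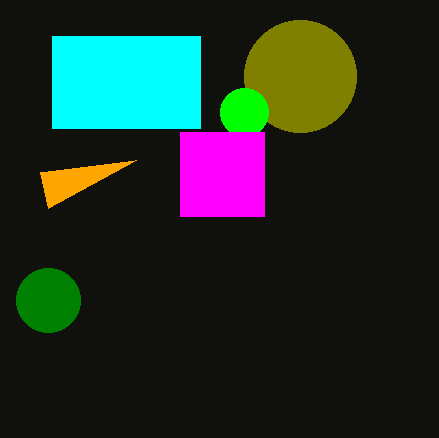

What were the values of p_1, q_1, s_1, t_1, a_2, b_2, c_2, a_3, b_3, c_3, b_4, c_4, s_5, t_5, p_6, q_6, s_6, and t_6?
p_1 = 52
q_1 = 36
s_1 = 200
t_1 = 128
a_2 = 300
b_2 = 76
c_2 = 56
a_3 = 48
b_3 = 300
c_3 = 32
b_4 = 112
c_4 = 24
s_5 = 48
t_5 = 208
p_6 = 180
q_6 = 132
s_6 = 264
t_6 = 216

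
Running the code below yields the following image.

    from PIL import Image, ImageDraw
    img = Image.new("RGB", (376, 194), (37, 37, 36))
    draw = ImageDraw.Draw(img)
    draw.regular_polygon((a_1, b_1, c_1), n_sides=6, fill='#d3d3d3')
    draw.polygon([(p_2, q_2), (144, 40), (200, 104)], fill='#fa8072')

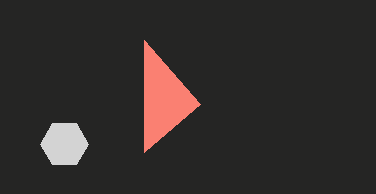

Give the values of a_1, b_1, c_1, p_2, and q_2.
a_1 = 64, b_1 = 144, c_1 = 24, p_2 = 144, q_2 = 152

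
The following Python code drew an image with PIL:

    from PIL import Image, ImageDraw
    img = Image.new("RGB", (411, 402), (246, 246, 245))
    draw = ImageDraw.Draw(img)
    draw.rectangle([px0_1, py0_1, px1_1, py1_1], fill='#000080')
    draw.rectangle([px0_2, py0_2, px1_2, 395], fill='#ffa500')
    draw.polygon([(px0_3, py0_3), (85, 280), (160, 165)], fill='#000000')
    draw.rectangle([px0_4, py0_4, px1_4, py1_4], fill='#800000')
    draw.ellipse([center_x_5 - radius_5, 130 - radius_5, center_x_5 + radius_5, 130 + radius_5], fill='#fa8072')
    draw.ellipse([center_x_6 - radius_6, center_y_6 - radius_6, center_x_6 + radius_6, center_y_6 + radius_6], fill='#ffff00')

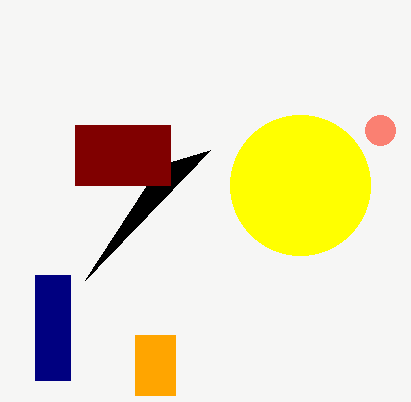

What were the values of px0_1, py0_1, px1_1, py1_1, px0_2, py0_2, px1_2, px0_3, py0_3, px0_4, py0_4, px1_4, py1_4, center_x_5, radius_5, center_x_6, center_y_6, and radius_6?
px0_1 = 35, py0_1 = 275, px1_1 = 70, py1_1 = 380, px0_2 = 135, py0_2 = 335, px1_2 = 175, px0_3 = 210, py0_3 = 150, px0_4 = 75, py0_4 = 125, px1_4 = 170, py1_4 = 185, center_x_5 = 380, radius_5 = 15, center_x_6 = 300, center_y_6 = 185, radius_6 = 70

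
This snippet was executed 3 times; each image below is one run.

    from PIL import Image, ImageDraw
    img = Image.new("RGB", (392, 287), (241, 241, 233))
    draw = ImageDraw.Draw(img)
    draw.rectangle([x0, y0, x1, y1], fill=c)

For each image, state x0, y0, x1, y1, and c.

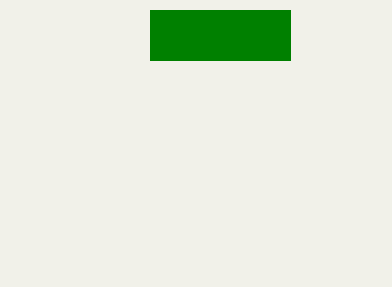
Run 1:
x0 = 150, y0 = 10, x1 = 290, y1 = 60, c = 'green'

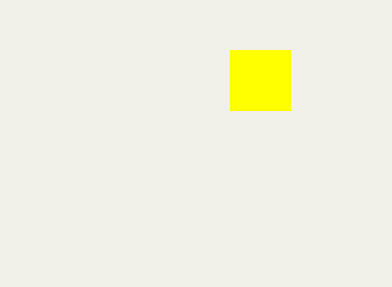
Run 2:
x0 = 230, y0 = 50, x1 = 290, y1 = 110, c = 'yellow'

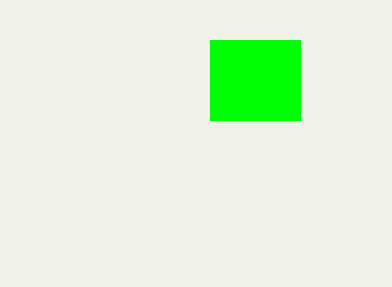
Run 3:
x0 = 210, y0 = 40, x1 = 300, y1 = 120, c = 'lime'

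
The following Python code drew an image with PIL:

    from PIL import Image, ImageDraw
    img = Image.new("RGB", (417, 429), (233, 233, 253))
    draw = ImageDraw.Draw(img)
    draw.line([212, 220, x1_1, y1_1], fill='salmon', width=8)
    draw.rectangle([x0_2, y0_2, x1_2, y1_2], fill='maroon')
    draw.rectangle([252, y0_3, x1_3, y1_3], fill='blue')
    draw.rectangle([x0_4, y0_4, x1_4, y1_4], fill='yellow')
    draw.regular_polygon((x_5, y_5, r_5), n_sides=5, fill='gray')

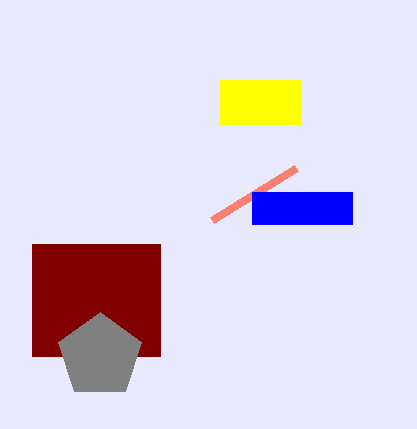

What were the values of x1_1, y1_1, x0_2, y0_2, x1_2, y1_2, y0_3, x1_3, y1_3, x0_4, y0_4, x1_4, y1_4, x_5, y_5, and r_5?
x1_1 = 296
y1_1 = 168
x0_2 = 32
y0_2 = 244
x1_2 = 160
y1_2 = 356
y0_3 = 192
x1_3 = 352
y1_3 = 224
x0_4 = 220
y0_4 = 80
x1_4 = 300
y1_4 = 124
x_5 = 100
y_5 = 356
r_5 = 44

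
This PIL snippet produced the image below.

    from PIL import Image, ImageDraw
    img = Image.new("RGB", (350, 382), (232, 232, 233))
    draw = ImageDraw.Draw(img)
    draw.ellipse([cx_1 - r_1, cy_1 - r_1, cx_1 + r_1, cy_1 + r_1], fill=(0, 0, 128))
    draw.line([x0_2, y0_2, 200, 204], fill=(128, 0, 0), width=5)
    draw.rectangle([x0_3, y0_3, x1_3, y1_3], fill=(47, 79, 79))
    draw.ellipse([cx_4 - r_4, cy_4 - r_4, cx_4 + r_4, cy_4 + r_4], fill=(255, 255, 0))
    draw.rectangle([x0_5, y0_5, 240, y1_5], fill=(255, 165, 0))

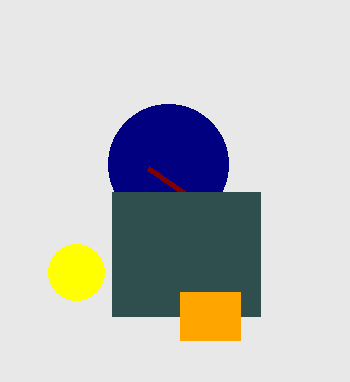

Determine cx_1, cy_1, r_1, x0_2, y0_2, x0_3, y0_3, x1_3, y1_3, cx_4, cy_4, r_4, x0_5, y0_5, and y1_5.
cx_1 = 168; cy_1 = 164; r_1 = 60; x0_2 = 148; y0_2 = 168; x0_3 = 112; y0_3 = 192; x1_3 = 260; y1_3 = 316; cx_4 = 76; cy_4 = 272; r_4 = 28; x0_5 = 180; y0_5 = 292; y1_5 = 340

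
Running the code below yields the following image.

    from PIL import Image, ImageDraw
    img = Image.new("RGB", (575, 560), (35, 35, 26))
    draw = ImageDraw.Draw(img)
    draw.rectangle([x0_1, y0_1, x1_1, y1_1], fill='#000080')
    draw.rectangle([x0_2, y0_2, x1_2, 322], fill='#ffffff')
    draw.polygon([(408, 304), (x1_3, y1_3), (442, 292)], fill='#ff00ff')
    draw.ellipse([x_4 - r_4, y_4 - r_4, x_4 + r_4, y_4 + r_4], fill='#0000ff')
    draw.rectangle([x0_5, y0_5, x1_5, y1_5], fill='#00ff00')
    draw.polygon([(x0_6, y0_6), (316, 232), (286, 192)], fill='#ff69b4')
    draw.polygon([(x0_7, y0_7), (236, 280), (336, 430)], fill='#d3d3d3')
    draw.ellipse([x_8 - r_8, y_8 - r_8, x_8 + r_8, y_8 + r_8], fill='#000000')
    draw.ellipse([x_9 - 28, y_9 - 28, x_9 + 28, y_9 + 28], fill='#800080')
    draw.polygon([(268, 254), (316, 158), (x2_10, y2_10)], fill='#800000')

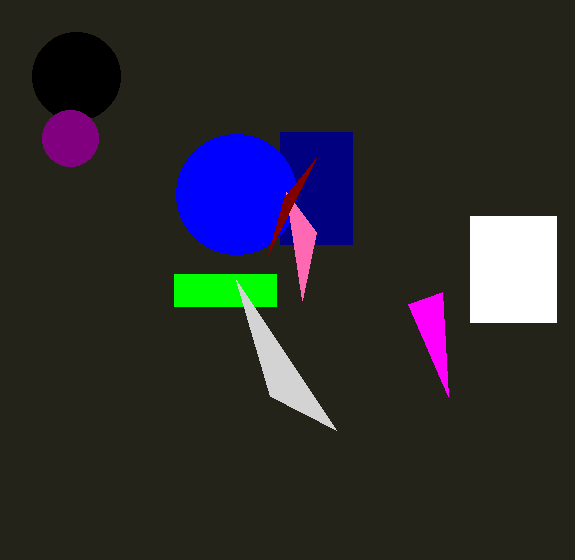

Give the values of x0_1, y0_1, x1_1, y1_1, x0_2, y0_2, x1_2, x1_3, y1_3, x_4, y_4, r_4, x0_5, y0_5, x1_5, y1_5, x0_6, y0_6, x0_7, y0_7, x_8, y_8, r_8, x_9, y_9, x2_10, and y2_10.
x0_1 = 280, y0_1 = 132, x1_1 = 352, y1_1 = 244, x0_2 = 470, y0_2 = 216, x1_2 = 556, x1_3 = 448, y1_3 = 396, x_4 = 236, y_4 = 194, r_4 = 60, x0_5 = 174, y0_5 = 274, x1_5 = 276, y1_5 = 306, x0_6 = 302, y0_6 = 300, x0_7 = 270, y0_7 = 396, x_8 = 76, y_8 = 76, r_8 = 44, x_9 = 70, y_9 = 138, x2_10 = 284, y2_10 = 198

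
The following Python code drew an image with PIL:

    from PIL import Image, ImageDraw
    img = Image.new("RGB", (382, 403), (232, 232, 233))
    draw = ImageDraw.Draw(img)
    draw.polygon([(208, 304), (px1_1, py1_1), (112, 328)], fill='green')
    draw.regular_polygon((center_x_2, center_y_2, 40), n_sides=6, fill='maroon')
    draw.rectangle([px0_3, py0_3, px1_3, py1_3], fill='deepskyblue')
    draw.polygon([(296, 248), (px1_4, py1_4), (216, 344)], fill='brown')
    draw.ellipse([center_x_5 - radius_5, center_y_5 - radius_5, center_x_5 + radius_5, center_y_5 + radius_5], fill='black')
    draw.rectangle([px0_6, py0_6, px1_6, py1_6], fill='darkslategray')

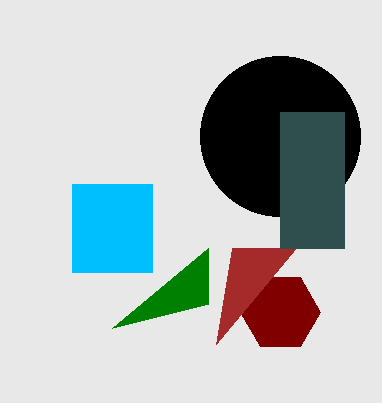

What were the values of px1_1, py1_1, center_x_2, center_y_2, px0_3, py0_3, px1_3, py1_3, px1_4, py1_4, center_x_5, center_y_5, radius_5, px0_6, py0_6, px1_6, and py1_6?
px1_1 = 208, py1_1 = 248, center_x_2 = 280, center_y_2 = 312, px0_3 = 72, py0_3 = 184, px1_3 = 152, py1_3 = 272, px1_4 = 232, py1_4 = 248, center_x_5 = 280, center_y_5 = 136, radius_5 = 80, px0_6 = 280, py0_6 = 112, px1_6 = 344, py1_6 = 248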